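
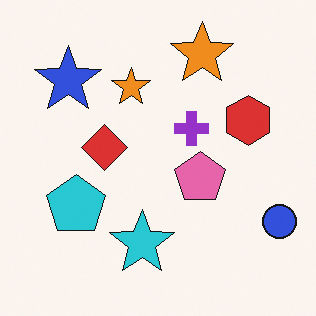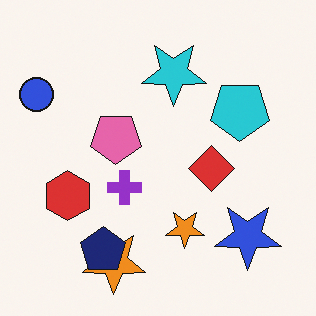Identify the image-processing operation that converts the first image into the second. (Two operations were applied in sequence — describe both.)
It was rotated 180°, then overlaid with an additional navy pentagon.

The blue circle sits in the bottom-right of the first image and the top-left of the second — consistent with a whole-image 180° rotation. A navy pentagon appears in the second image that is absent from the first.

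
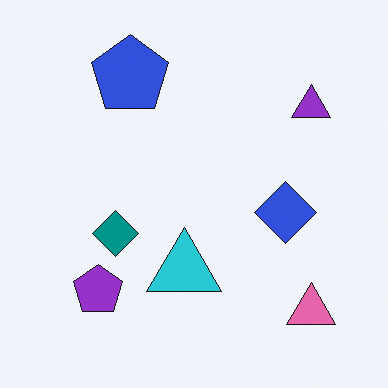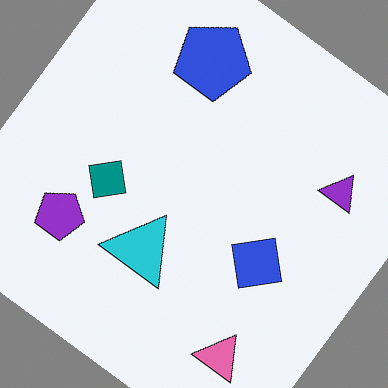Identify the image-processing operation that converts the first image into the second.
The transformation is: rotated clockwise by a large amount — several tens of degrees.

Every shape is tilted by the same angle and the image corners show triangular fill wedges — a whole-image rotation by a non-right angle.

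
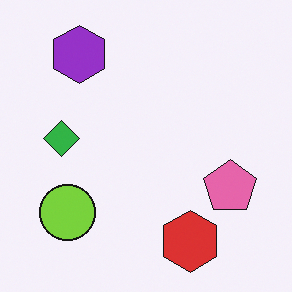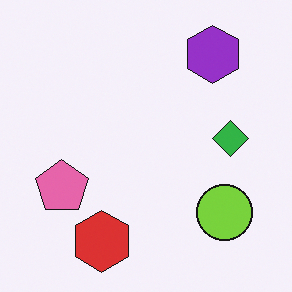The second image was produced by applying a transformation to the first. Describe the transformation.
The image was flipped horizontally (left ↔ right).

The green diamond is in the left of the first image and the right of the second — shapes on opposite sides of the vertical midline have swapped in a mirror flip.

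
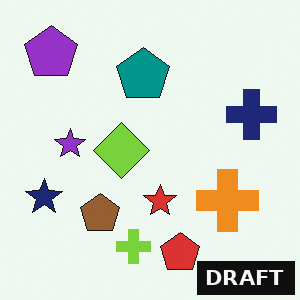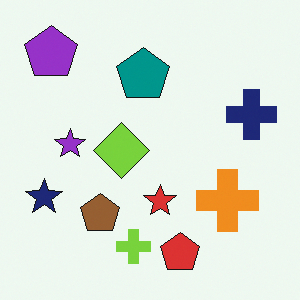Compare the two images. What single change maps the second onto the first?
Watermarked with the text "DRAFT" in the lower-right corner.

A dark label reading "DRAFT" appears in the lower-right corner.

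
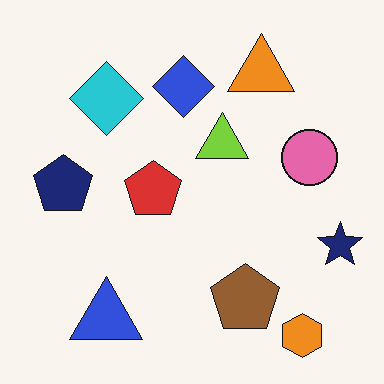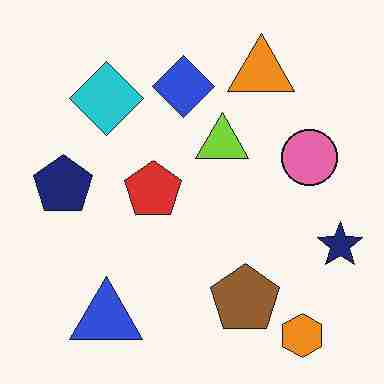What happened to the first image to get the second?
It was heavily JPEG-compressed with obvious blocking artifacts.

Blocky 8×8 compression artifacts appear around shape edges and the flat background shows ringing — characteristic JPEG degradation.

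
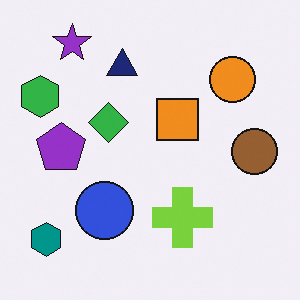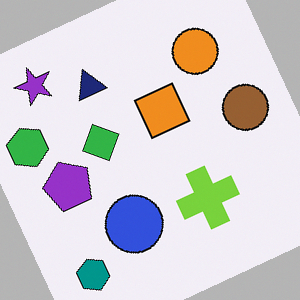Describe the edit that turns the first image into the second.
This is the original image rotated counter-clockwise by a moderate amount.

Every shape is tilted by the same angle and the image corners show triangular fill wedges — a whole-image rotation by a non-right angle.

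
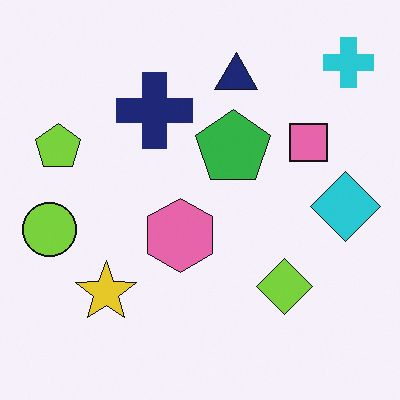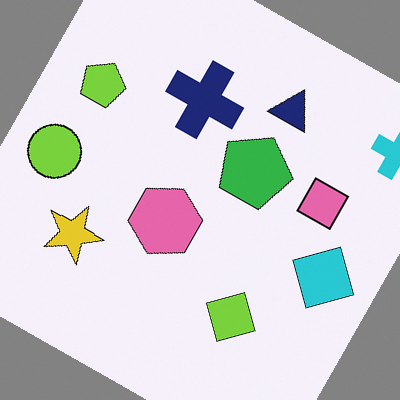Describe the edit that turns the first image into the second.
The second image is the first rotated clockwise by a moderate amount.

Every shape is tilted by the same angle and the image corners show triangular fill wedges — a whole-image rotation by a non-right angle.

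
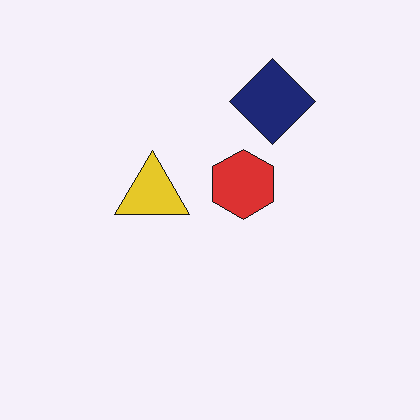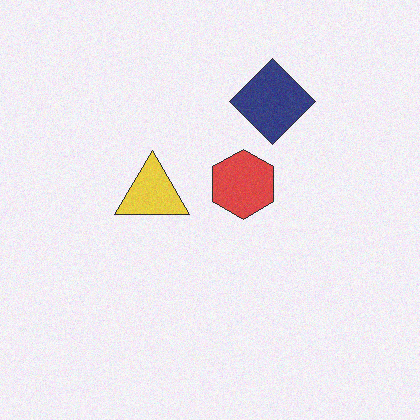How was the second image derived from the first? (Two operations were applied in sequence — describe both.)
Degraded with a light layer of grain, then given slightly reduced contrast.

Random speckle covers the whole image, including the flat background. Tones are pushed toward mid-grey across the whole image — a global contrast change.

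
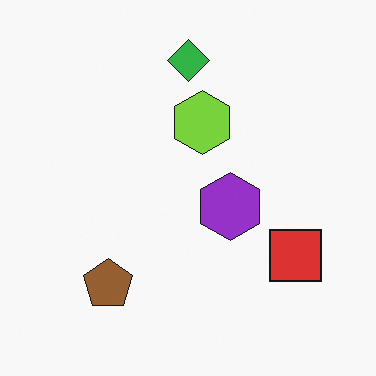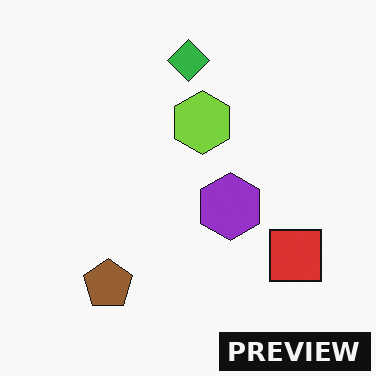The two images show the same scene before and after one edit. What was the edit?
The second image is the first watermarked with the text "PREVIEW" in the lower-right corner.

A dark label reading "PREVIEW" appears in the lower-right corner.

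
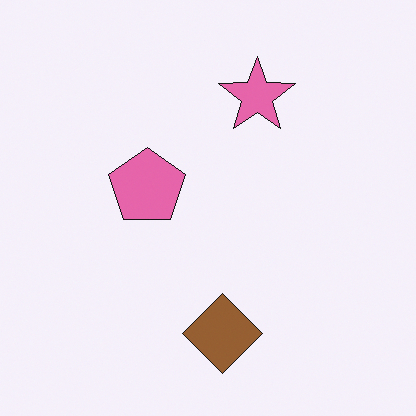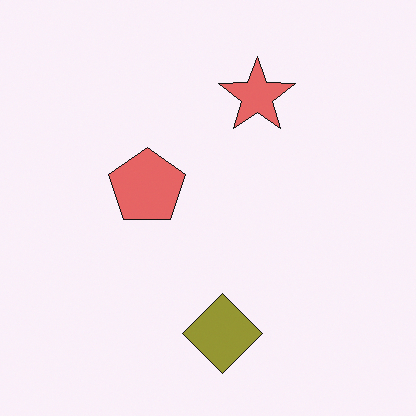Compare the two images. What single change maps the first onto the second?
This is the original image hue-shifted by a small amount.

Every shape's color has rotated by the same amount around the hue wheel — a uniform hue shift.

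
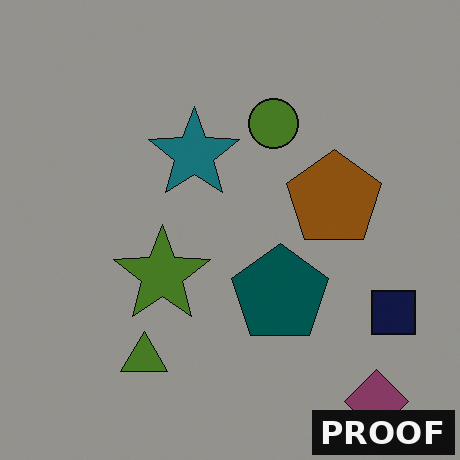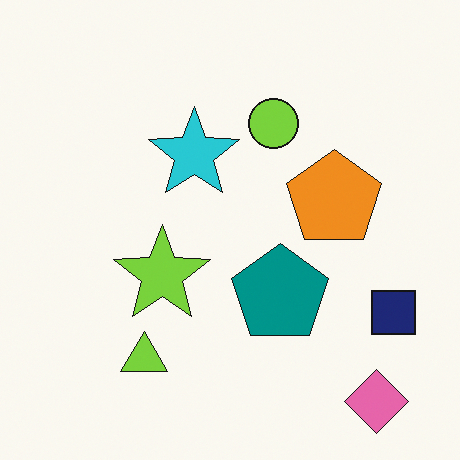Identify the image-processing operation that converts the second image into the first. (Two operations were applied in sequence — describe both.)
The first image is the second substantially darkened, then watermarked with the text "PROOF" in the lower-right corner.

Every pixel — background and shapes alike — is uniformly darkened. A dark label reading "PROOF" appears in the lower-right corner.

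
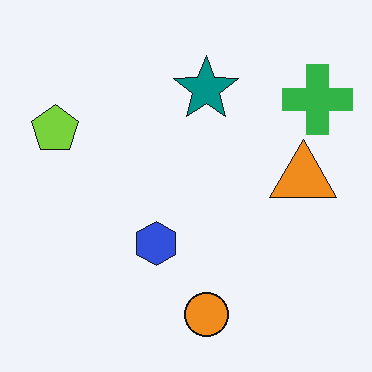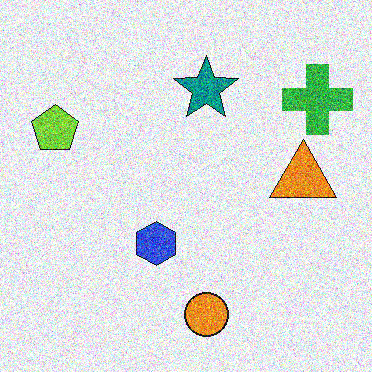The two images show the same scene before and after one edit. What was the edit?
The transformation is: degraded with a thick layer of grain.

Random speckle covers the whole image, including the flat background.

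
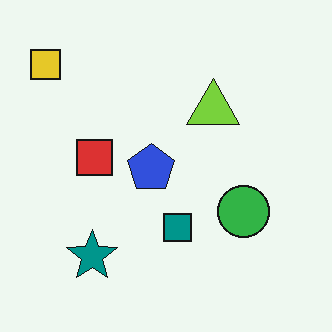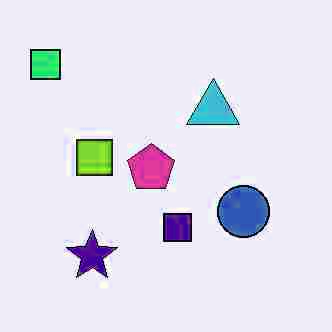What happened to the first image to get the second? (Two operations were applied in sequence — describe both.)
The transformation is: heavily JPEG-compressed with obvious blocking artifacts, then hue-shifted through roughly a third of the color wheel.

Blocky 8×8 compression artifacts appear around shape edges and the flat background shows ringing — characteristic JPEG degradation. Every shape's color has rotated by the same amount around the hue wheel — a uniform hue shift.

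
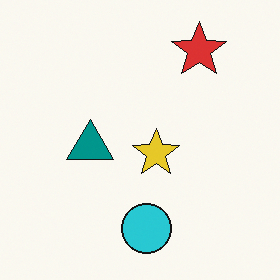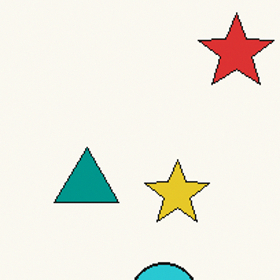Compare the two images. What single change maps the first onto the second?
This is the original image cropped slightly and scaled back up.

The visible shapes are larger and the field of view is narrower; shapes near the original edges may be partly or wholly outside the frame — a crop-and-rescale.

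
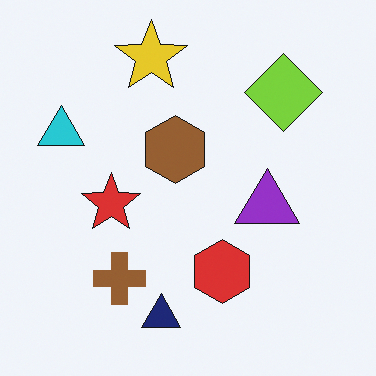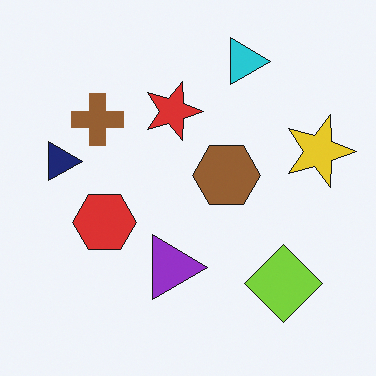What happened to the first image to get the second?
The image was rotated 90° clockwise.

The cyan triangle sits in the left of the first image and the top of the second — consistent with a whole-image 90° clockwise rotation.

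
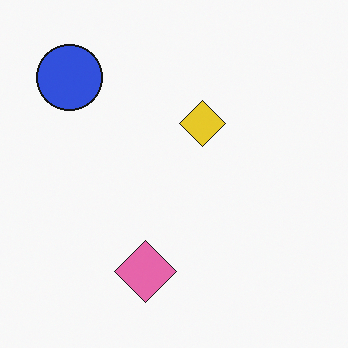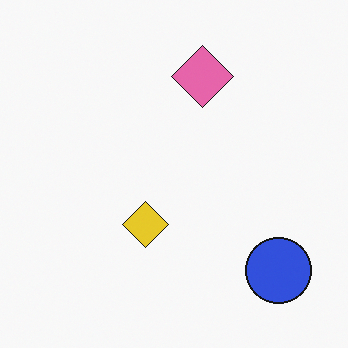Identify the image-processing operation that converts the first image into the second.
It was rotated 180°.

The blue circle sits in the top-left of the first image and the bottom-right of the second — consistent with a whole-image 180° rotation.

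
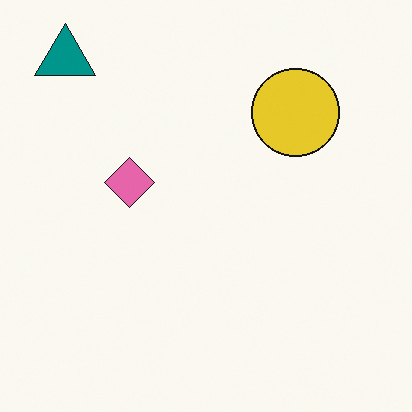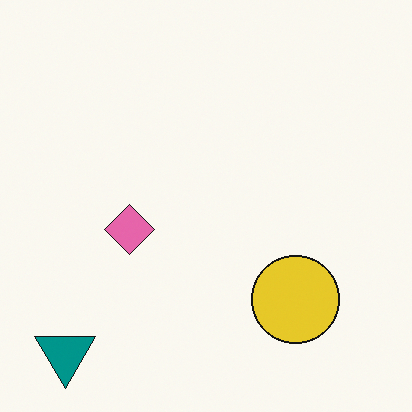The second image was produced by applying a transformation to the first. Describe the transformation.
It was flipped vertically (top ↔ bottom).

The teal triangle is in the top-left of the first image and the bottom-left of the second — shapes on opposite sides of the horizontal midline have swapped in a mirror flip.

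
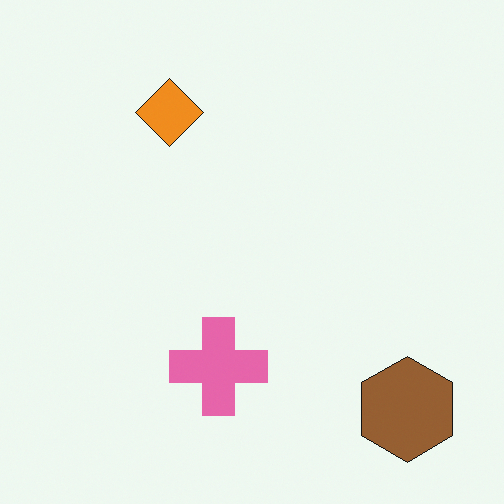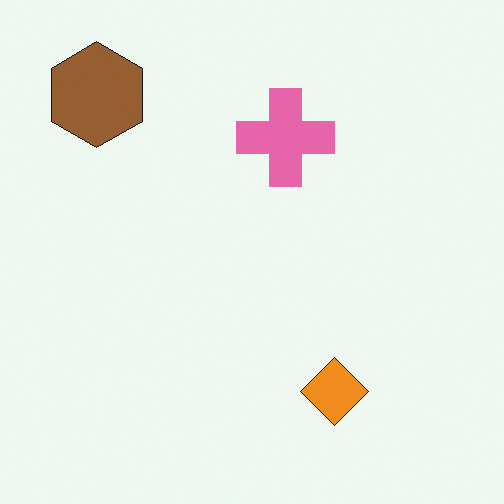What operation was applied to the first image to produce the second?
The transformation is: rotated 180°.

The brown hexagon sits in the bottom-right of the first image and the top-left of the second — consistent with a whole-image 180° rotation.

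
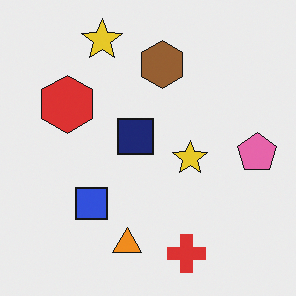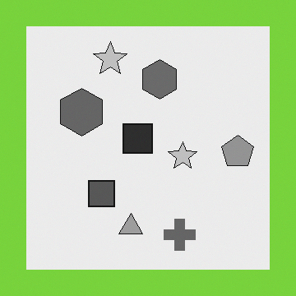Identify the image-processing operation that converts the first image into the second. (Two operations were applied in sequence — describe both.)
The transformation is: converted to grayscale, then framed with a lime border.

All color is removed — every shape is now a shade of grey. A solid lime frame runs around the edge of the second image, with the content slightly shrunk inside it.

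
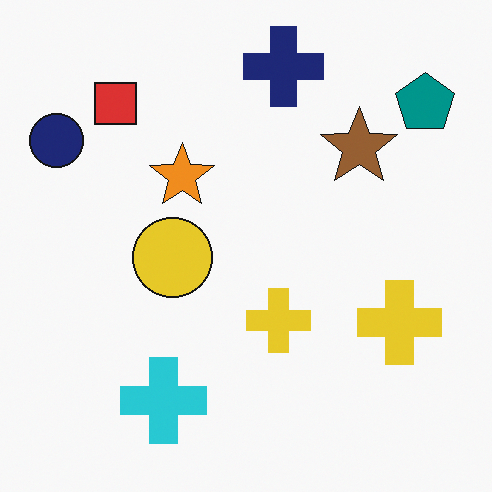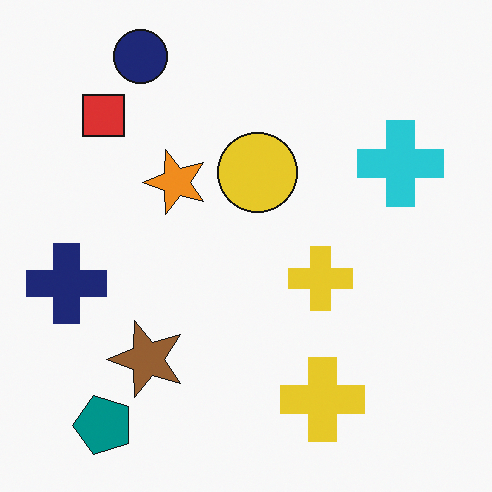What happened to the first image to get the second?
It was transposed (reflected across the top-left ↔ bottom-right diagonal).

Shapes have swapped their row and column positions — what was in the top-right is now in the bottom-left — a diagonal reflection.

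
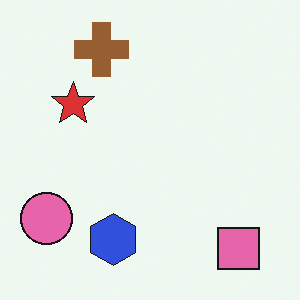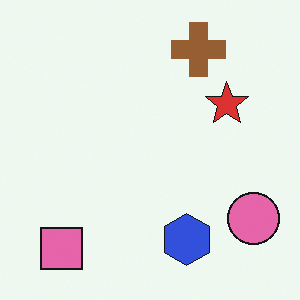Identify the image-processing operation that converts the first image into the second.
This is the original image flipped horizontally (left ↔ right).

The pink circle is in the bottom-left of the first image and the bottom-right of the second — shapes on opposite sides of the vertical midline have swapped in a mirror flip.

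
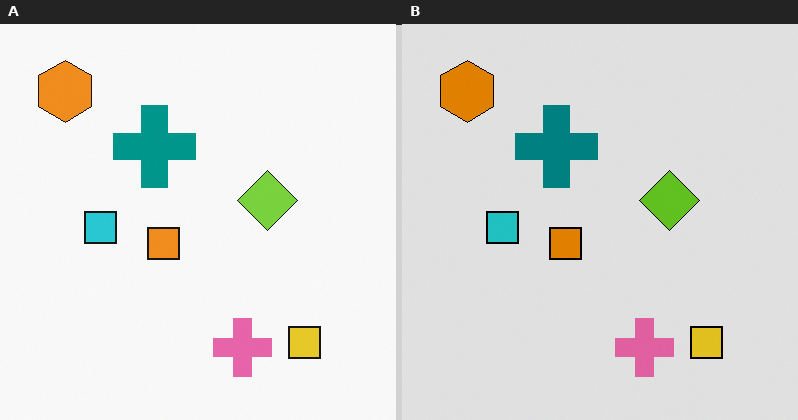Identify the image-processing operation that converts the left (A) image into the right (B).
It was moderately posterized.

Each flat color has snapped to a coarser quantized level — most visibly, the near-white background has dropped to a flat grey.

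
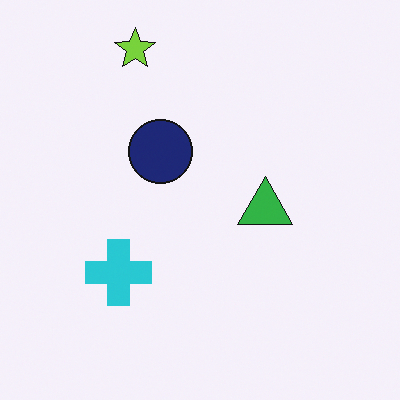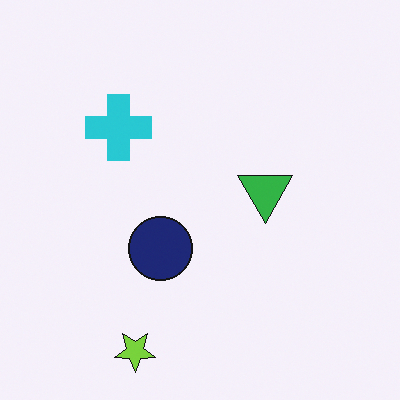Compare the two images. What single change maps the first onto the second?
Flipped vertically (top ↔ bottom).

The lime star is in the top of the first image and the bottom of the second — shapes on opposite sides of the horizontal midline have swapped in a mirror flip.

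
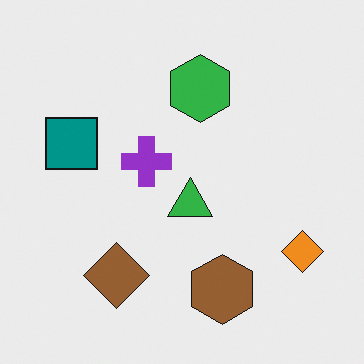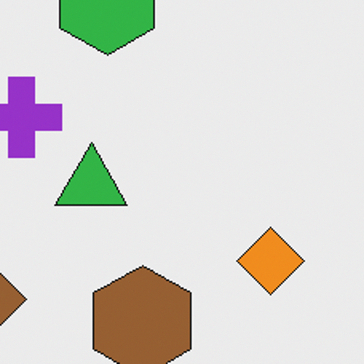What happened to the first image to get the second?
The second image is the first cropped to a modestly smaller region and rescaled.

The visible shapes are larger and the field of view is narrower; shapes near the original edges may be partly or wholly outside the frame — a crop-and-rescale.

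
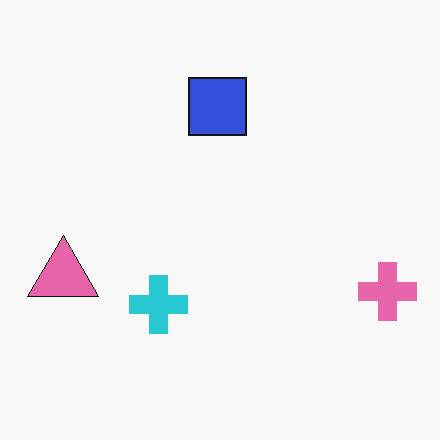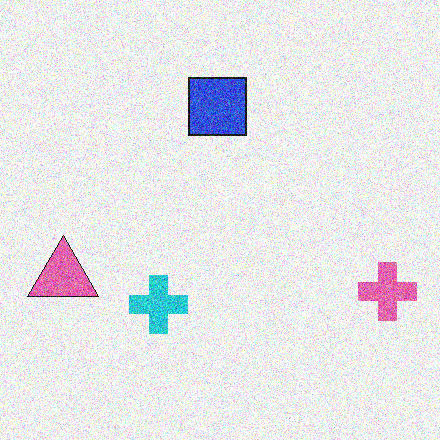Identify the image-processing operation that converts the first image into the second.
Degraded with heavy additive noise.

Random speckle covers the whole image, including the flat background.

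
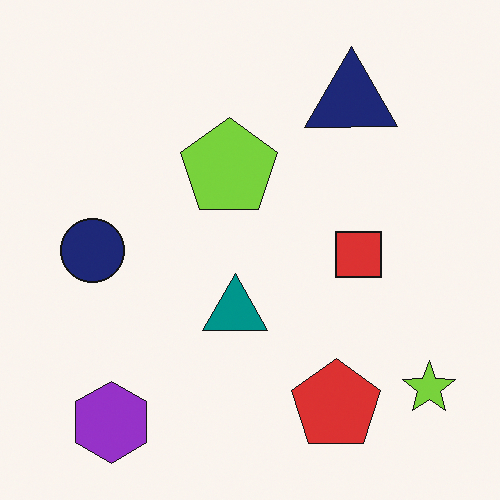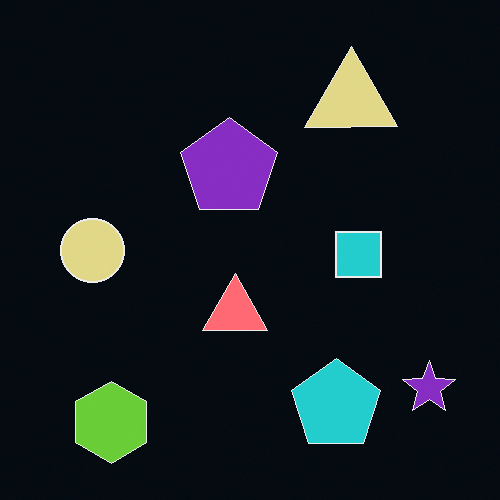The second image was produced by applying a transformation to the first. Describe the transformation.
Color-inverted (negative).

The light background has become dark and every shape's color is its complement — a photographic negative.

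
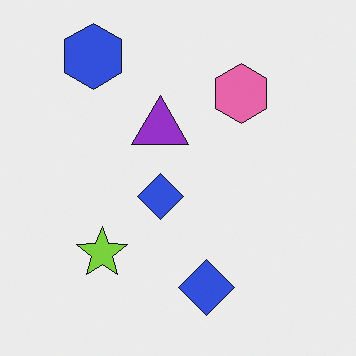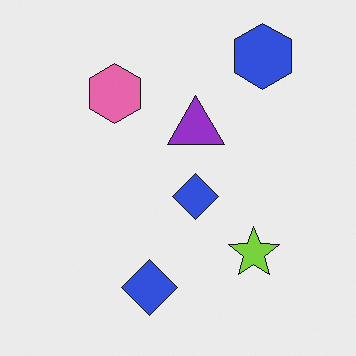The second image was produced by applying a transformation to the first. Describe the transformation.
This is the original image flipped horizontally (left ↔ right).

The blue hexagon is in the top-left of the first image and the top-right of the second — shapes on opposite sides of the vertical midline have swapped in a mirror flip.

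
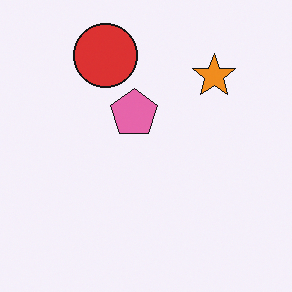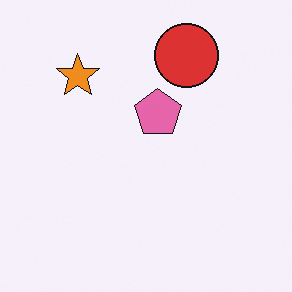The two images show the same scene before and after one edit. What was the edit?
The second image is the first flipped horizontally (left ↔ right).

The orange star is in the top-right of the first image and the top-left of the second — shapes on opposite sides of the vertical midline have swapped in a mirror flip.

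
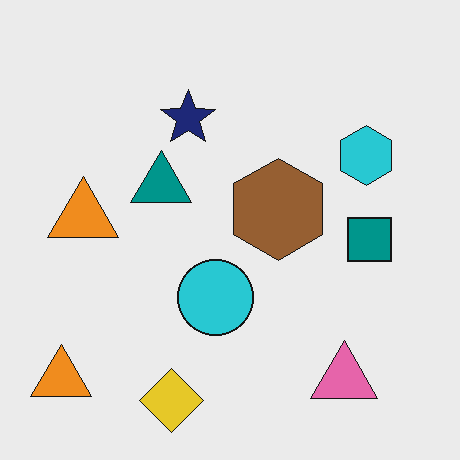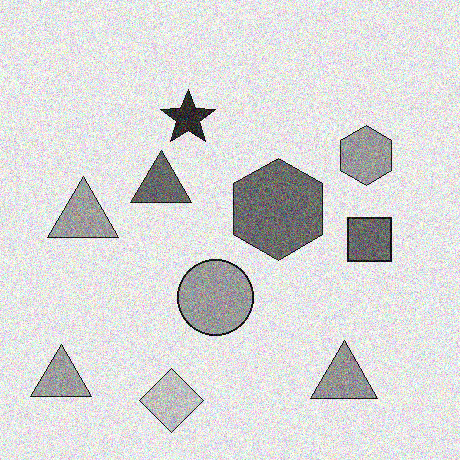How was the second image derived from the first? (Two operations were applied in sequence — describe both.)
The second image is the first converted to grayscale, then degraded with a thick layer of grain.

All color is removed — every shape is now a shade of grey. Random speckle covers the whole image, including the flat background.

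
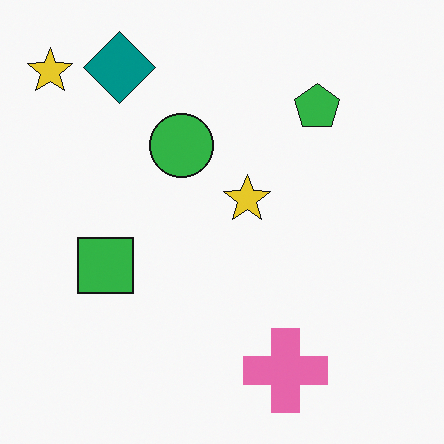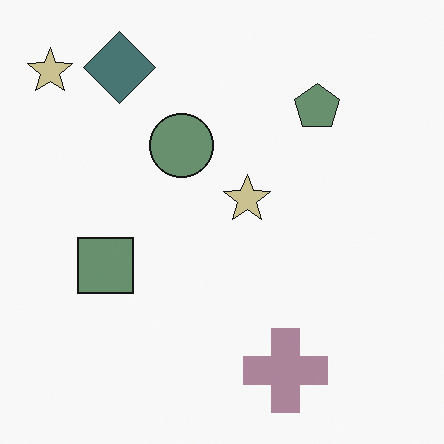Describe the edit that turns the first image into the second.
It was made much more muted (saturation change).

All colors are more muted and greyish — a global saturation change.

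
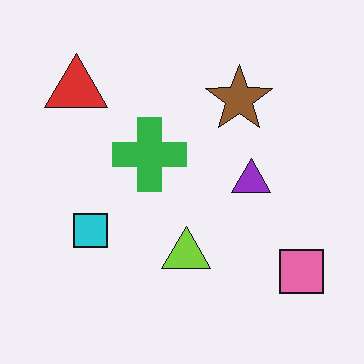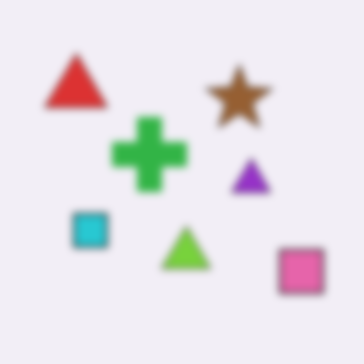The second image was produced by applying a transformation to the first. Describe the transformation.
It was moderately blurred.

Shape edges and outlines are uniformly softened across the whole image.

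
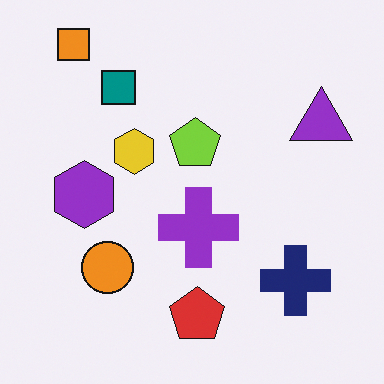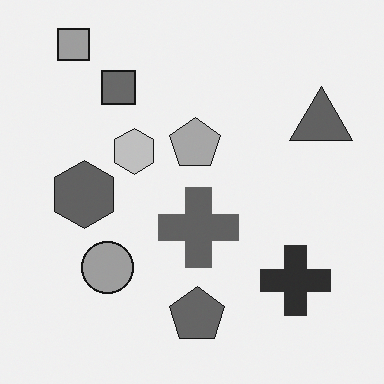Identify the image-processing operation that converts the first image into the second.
The image was converted to grayscale.

All color is removed — every shape is now a shade of grey.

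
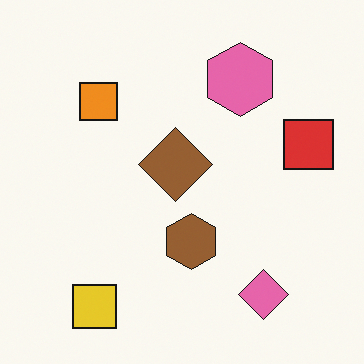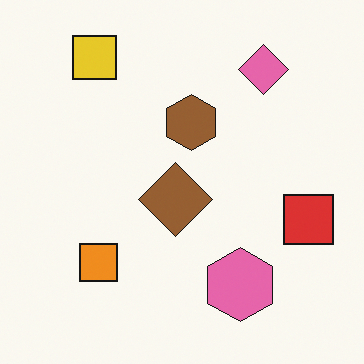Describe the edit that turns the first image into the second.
The image was flipped vertically (top ↔ bottom).

The yellow square is in the bottom-left of the first image and the top-left of the second — shapes on opposite sides of the horizontal midline have swapped in a mirror flip.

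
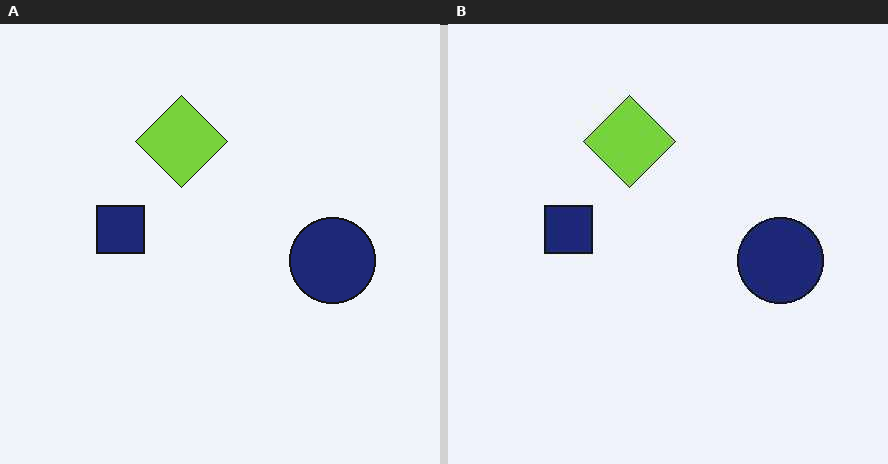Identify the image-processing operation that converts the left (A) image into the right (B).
This is the original image given moderate JPEG compression.

Blocky 8×8 compression artifacts appear around shape edges and the flat background shows ringing — characteristic JPEG degradation.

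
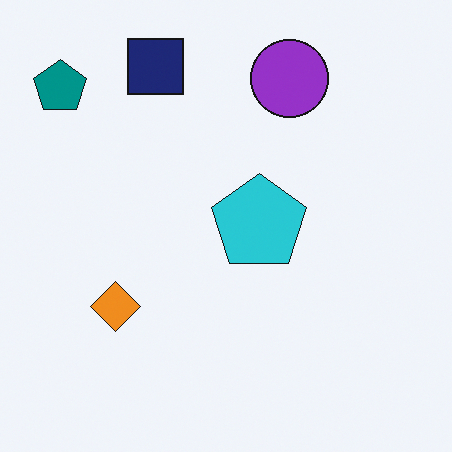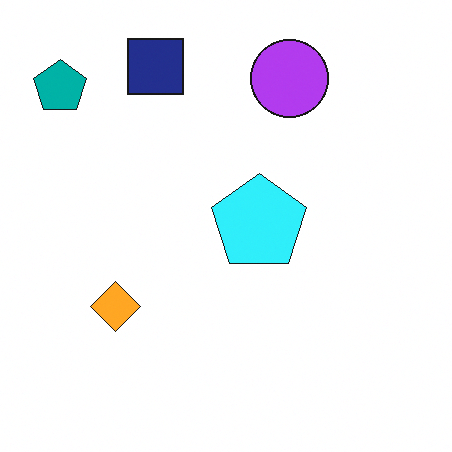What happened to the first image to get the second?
The image was slightly brightened.

Every pixel — background and shapes alike — is uniformly brightened.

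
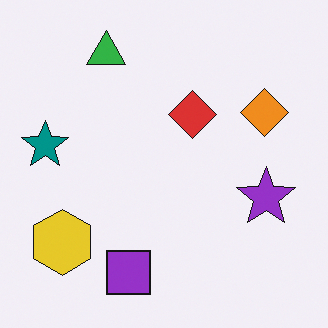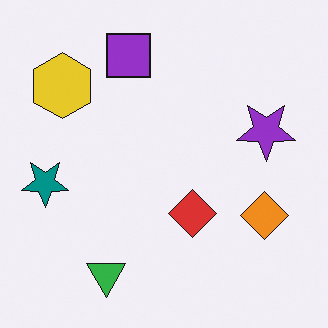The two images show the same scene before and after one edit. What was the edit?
Flipped vertically (top ↔ bottom).

The green triangle is in the top-left of the first image and the bottom-left of the second — shapes on opposite sides of the horizontal midline have swapped in a mirror flip.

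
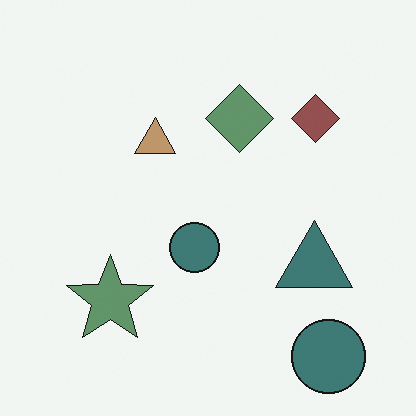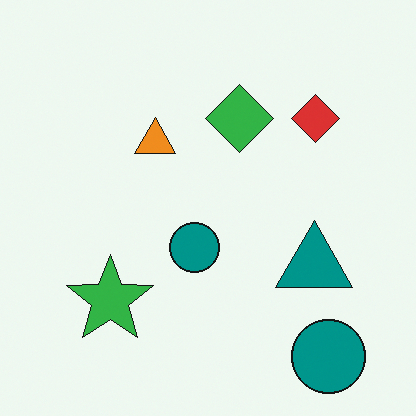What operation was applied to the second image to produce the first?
It was made much more muted (saturation change).

All colors are more muted and greyish — a global saturation change.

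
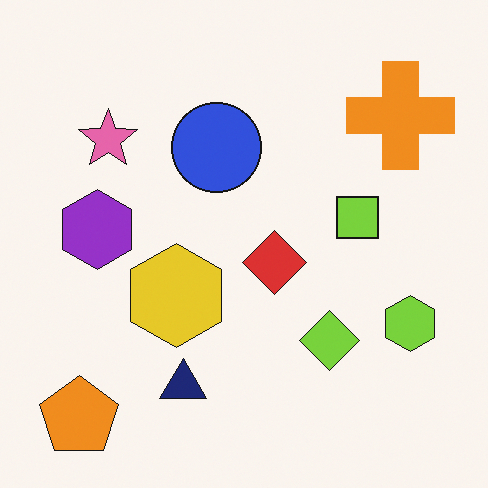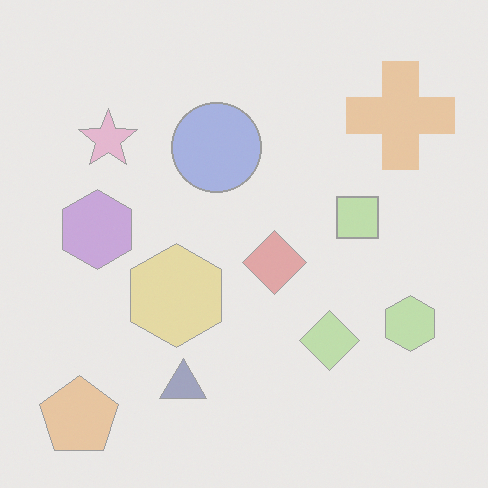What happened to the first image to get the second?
The second image is the first washed out (contrast reduced).

Tones are pushed toward mid-grey across the whole image — a global contrast change.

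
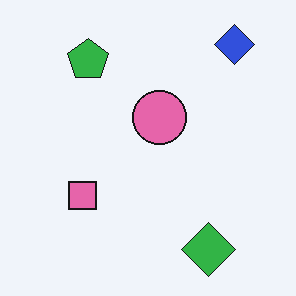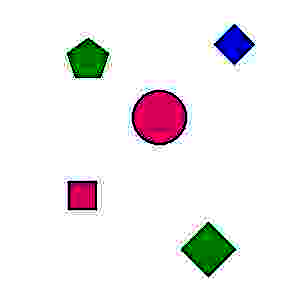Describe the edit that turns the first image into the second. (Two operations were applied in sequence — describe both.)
The image was degraded with heavy JPEG compression, then boosted in contrast.

Blocky 8×8 compression artifacts appear around shape edges and the flat background shows ringing — characteristic JPEG degradation. Tones are pushed away from mid-grey across the whole image — a global contrast change.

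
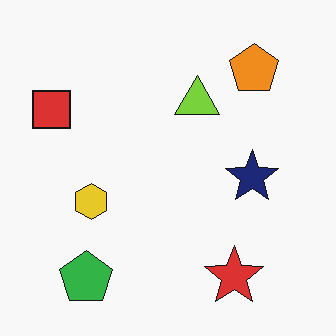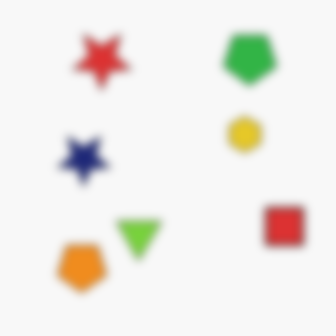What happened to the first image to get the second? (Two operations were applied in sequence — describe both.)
Moderately blurred, then rotated 180°.

Shape edges and outlines are uniformly softened across the whole image. The green pentagon sits in the bottom-left of the first image and the top-right of the second — consistent with a whole-image 180° rotation.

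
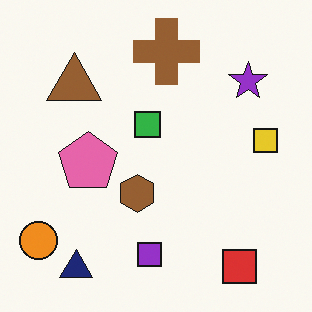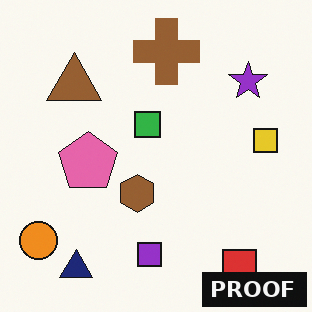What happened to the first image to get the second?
This is the original image watermarked with the text "PROOF" in the lower-right corner.

A dark label reading "PROOF" appears in the lower-right corner.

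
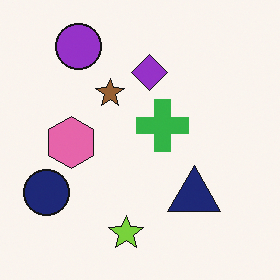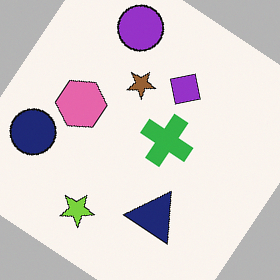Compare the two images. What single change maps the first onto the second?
It was rotated clockwise by a large amount — several tens of degrees.

Every shape is tilted by the same angle and the image corners show triangular fill wedges — a whole-image rotation by a non-right angle.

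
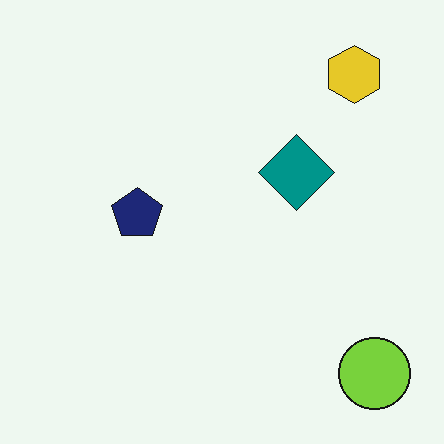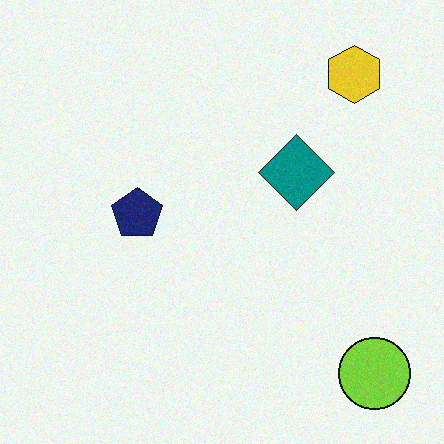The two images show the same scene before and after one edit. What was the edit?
The transformation is: degraded with light additive noise.

Random speckle covers the whole image, including the flat background.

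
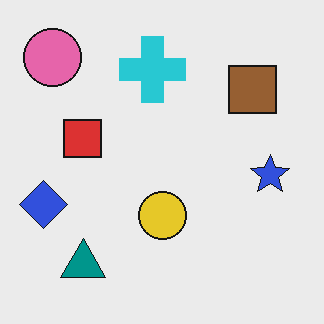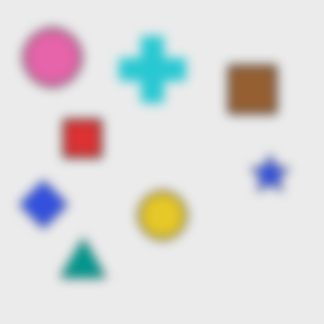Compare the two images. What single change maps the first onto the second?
Heavily blurred.

Shape edges and outlines are uniformly softened across the whole image.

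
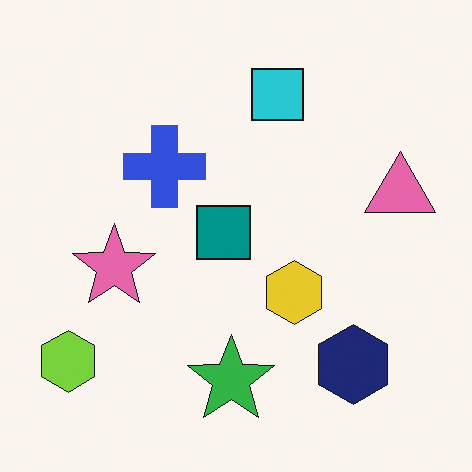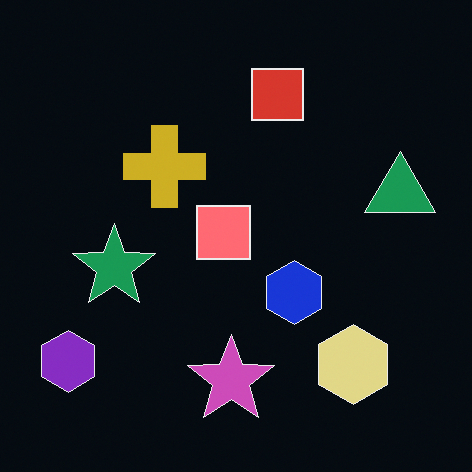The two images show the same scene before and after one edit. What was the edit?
Color-inverted (negative).

The light background has become dark and every shape's color is its complement — a photographic negative.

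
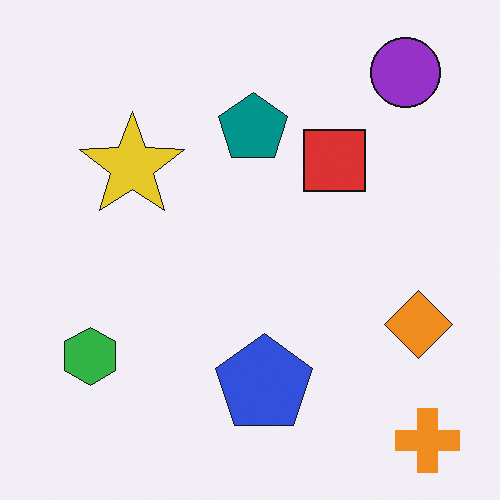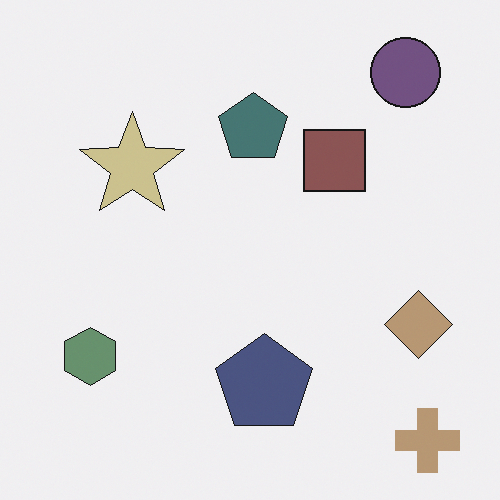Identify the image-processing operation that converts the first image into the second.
Heavily desaturated.

All colors are more muted and greyish — a global saturation change.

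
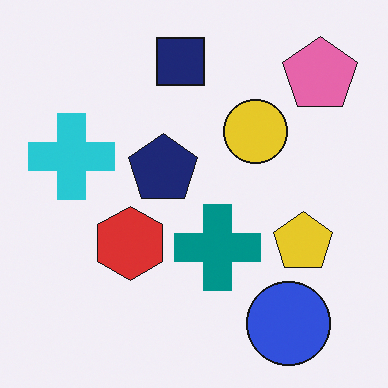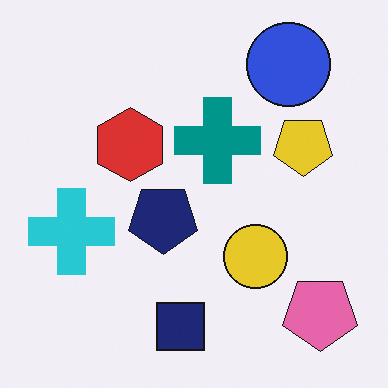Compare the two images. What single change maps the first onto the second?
It was flipped vertically (top ↔ bottom).

The navy square is in the top of the first image and the bottom of the second — shapes on opposite sides of the horizontal midline have swapped in a mirror flip.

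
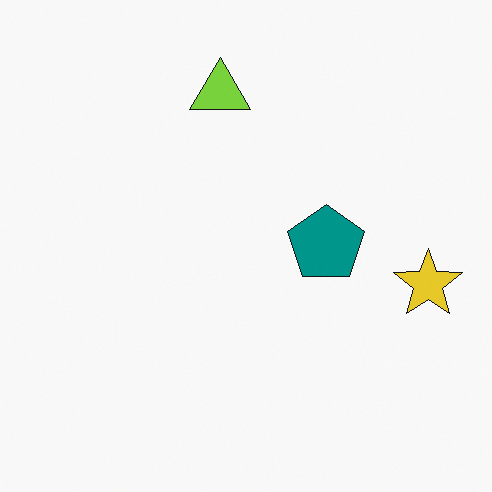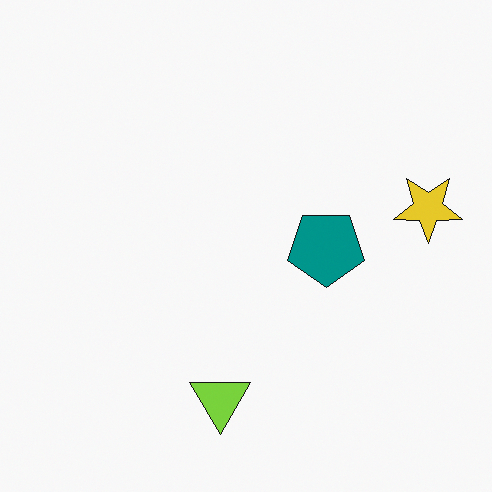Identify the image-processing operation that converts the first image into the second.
It was flipped vertically (top ↔ bottom).

The lime triangle is in the top of the first image and the bottom of the second — shapes on opposite sides of the horizontal midline have swapped in a mirror flip.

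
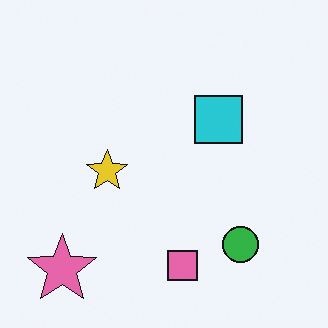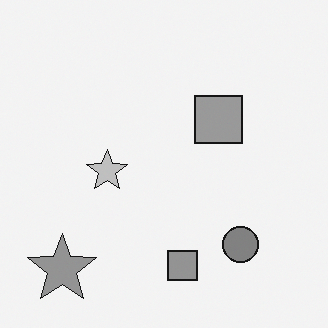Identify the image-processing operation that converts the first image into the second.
The image was converted to grayscale.

All color is removed — every shape is now a shade of grey.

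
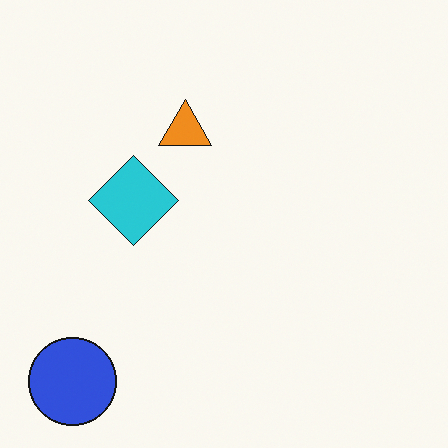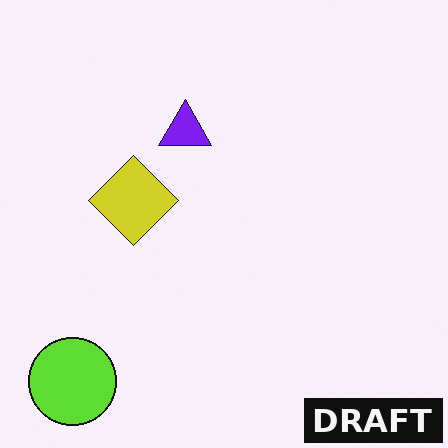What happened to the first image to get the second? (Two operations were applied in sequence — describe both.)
The image was hue-shifted by a large amount, then watermarked with the text "DRAFT" in the lower-right corner.

Every shape's color has rotated by the same amount around the hue wheel — a uniform hue shift. A dark label reading "DRAFT" appears in the lower-right corner.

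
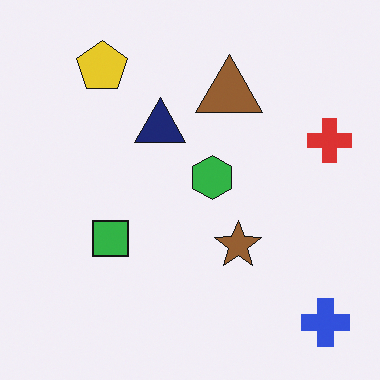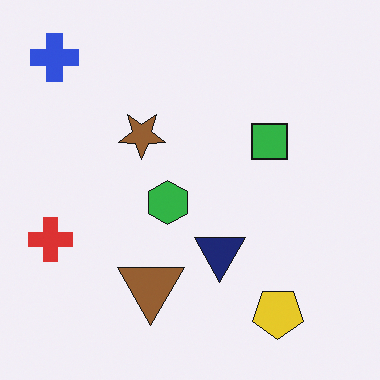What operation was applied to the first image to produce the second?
Rotated 180°.

The blue cross sits in the bottom-right of the first image and the top-left of the second — consistent with a whole-image 180° rotation.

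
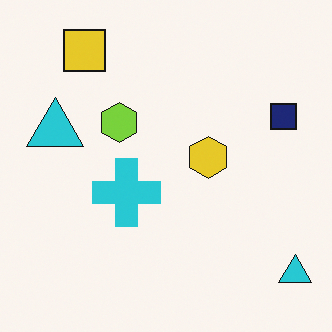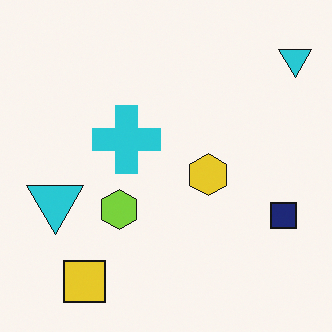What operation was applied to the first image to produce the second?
It was flipped vertically (top ↔ bottom).

The yellow square is in the top-left of the first image and the bottom-left of the second — shapes on opposite sides of the horizontal midline have swapped in a mirror flip.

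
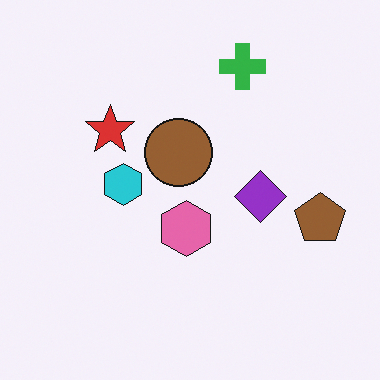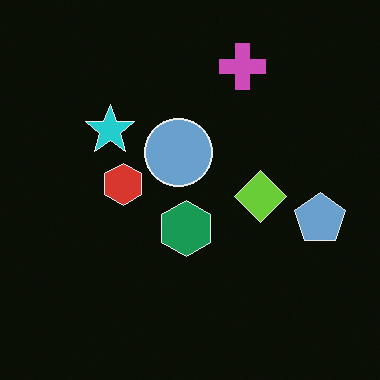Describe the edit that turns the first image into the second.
The image was color-inverted (negative).

The light background has become dark and every shape's color is its complement — a photographic negative.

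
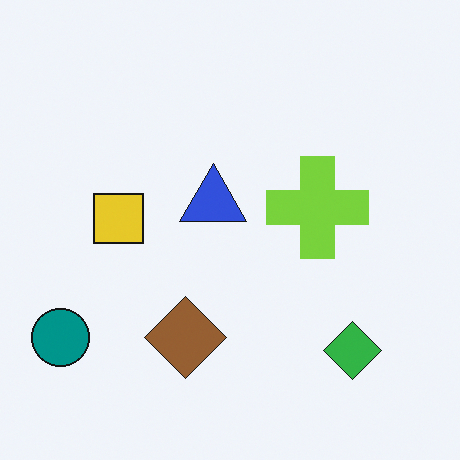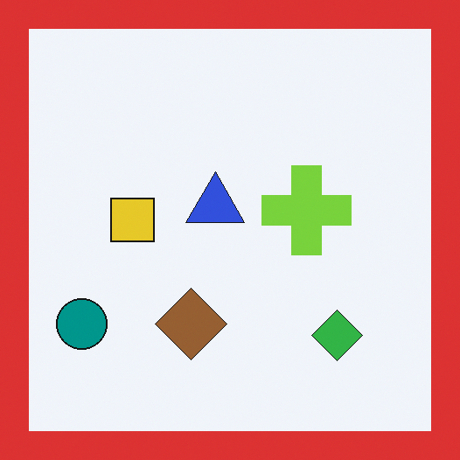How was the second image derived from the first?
This is the original image framed with a red border.

A solid red frame runs around the edge of the second image, with the content slightly shrunk inside it.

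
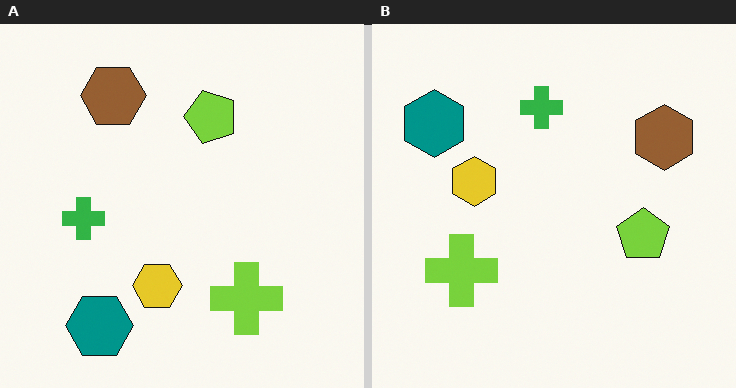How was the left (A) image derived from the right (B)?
The image was rotated 90° counter-clockwise.

The teal hexagon sits in the top-left of the right (B) image and the bottom-left of the left (A) — consistent with a whole-image 90° counter-clockwise rotation.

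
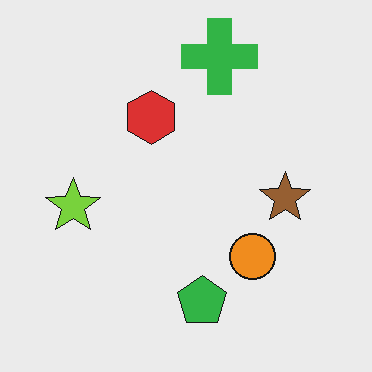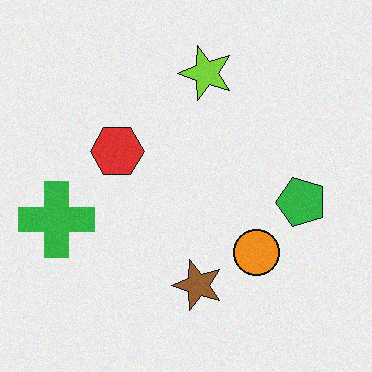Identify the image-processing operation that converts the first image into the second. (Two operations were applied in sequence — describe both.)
The transformation is: transposed (reflected across the top-left ↔ bottom-right diagonal), then degraded with subtle gaussian noise.

Shapes have swapped their row and column positions — what was in the top-right is now in the bottom-left — a diagonal reflection. Random speckle covers the whole image, including the flat background.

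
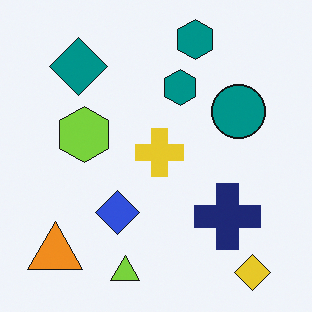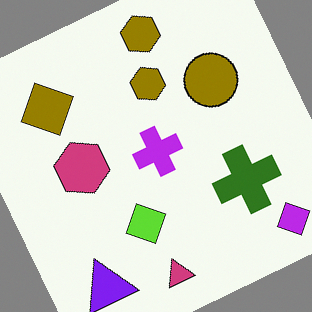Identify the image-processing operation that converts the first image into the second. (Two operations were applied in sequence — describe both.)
It was hue-shifted by a large amount, then rotated counter-clockwise by a clearly visible amount.

Every shape's color has rotated by the same amount around the hue wheel — a uniform hue shift. Every shape is tilted by the same angle and the image corners show triangular fill wedges — a whole-image rotation by a non-right angle.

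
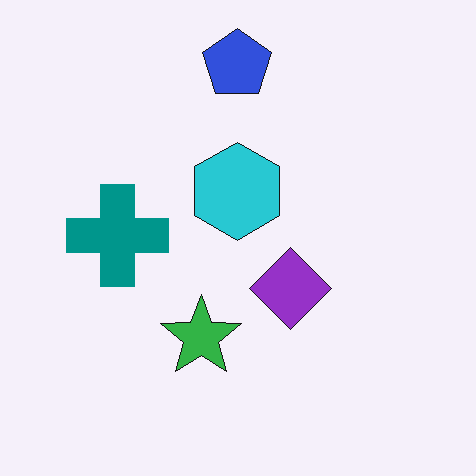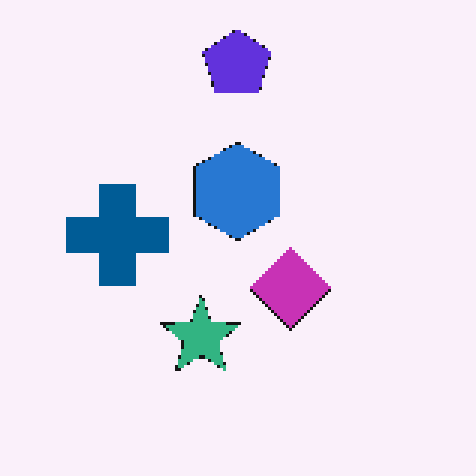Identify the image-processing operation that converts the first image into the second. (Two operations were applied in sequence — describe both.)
The image was hue-shifted slightly, then lightly pixelated (a mild mosaic effect).

Every shape's color has rotated by the same amount around the hue wheel — a uniform hue shift. Shapes are reduced to large square blocks; fine edges and outlines are lost — a downscale-then-upscale (mosaic) effect.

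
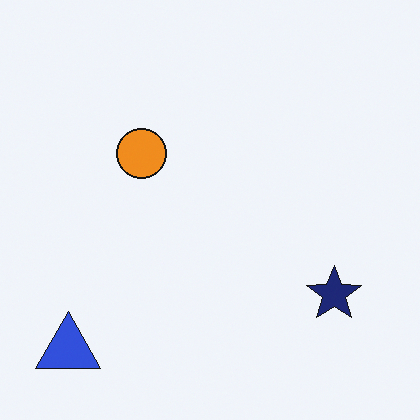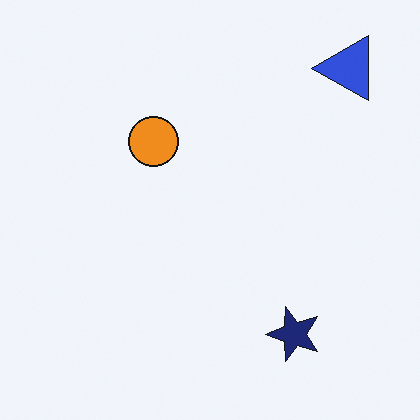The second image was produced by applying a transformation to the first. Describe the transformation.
The image was transposed (reflected across the top-left ↔ bottom-right diagonal).

Shapes have swapped their row and column positions — what was in the top-right is now in the bottom-left — a diagonal reflection.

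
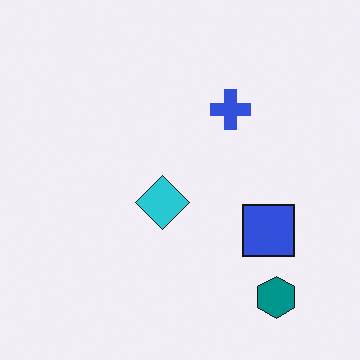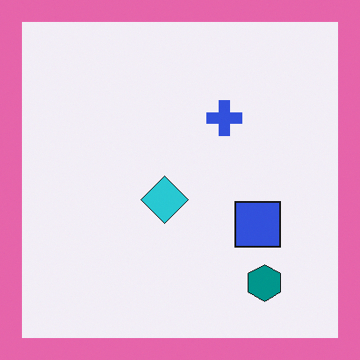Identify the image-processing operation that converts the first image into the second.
Framed with a pink border.

A solid pink frame runs around the edge of the second image, with the content slightly shrunk inside it.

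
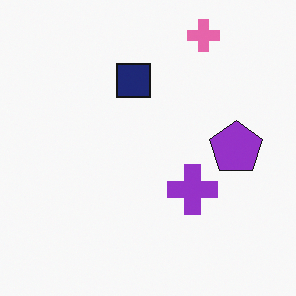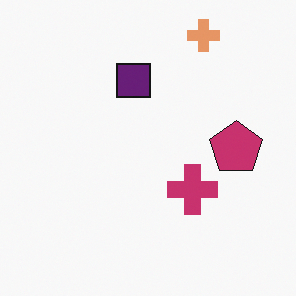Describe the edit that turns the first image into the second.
It was hue-shifted slightly.

Every shape's color has rotated by the same amount around the hue wheel — a uniform hue shift.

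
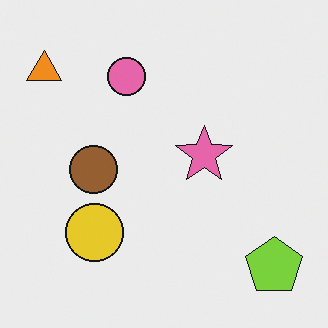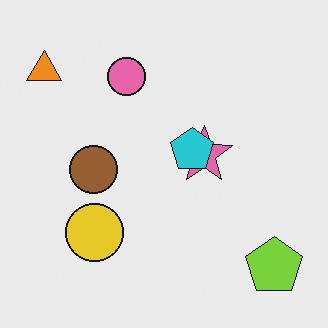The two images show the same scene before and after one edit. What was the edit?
The image was overlaid with an additional cyan pentagon.

A cyan pentagon appears in the second image that is absent from the first.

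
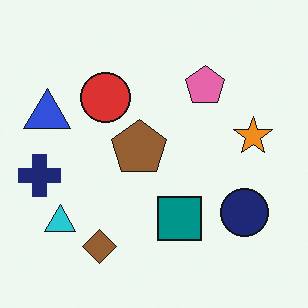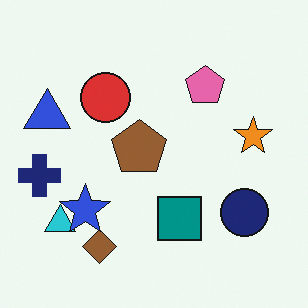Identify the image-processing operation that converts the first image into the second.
This is the original image overlaid with an additional blue star.

A blue star appears in the second image that is absent from the first.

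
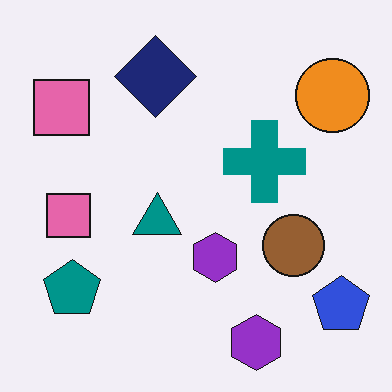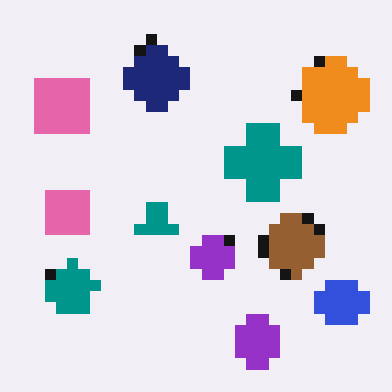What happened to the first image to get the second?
The image was heavily pixelated into large blocks.

Shapes are reduced to large square blocks; fine edges and outlines are lost — a downscale-then-upscale (mosaic) effect.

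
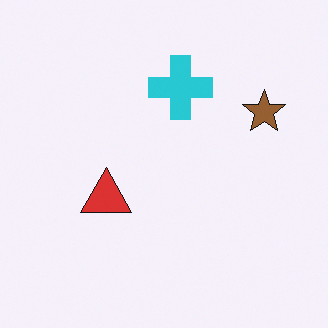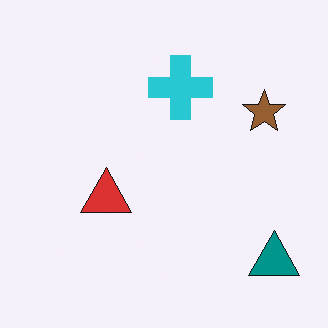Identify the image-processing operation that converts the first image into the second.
The image was overlaid with an additional teal triangle.

A teal triangle appears in the second image that is absent from the first.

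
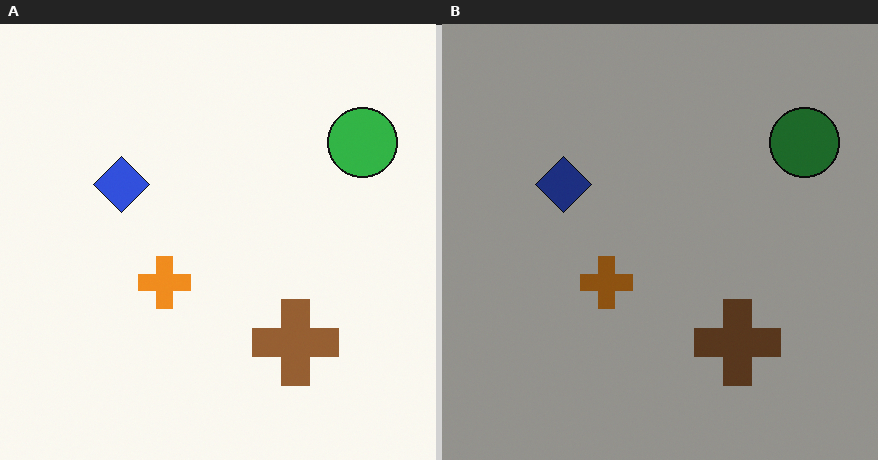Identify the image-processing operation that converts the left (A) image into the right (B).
This is the original image substantially darkened.

Every pixel — background and shapes alike — is uniformly darkened.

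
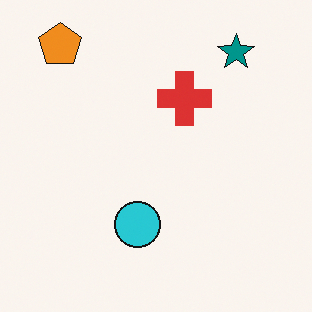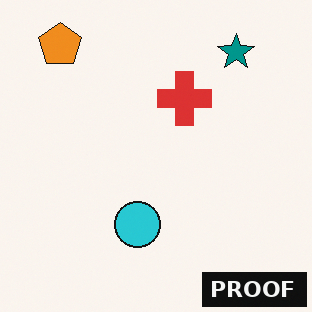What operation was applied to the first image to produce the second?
The image was watermarked with the text "PROOF" in the lower-right corner.

A dark label reading "PROOF" appears in the lower-right corner.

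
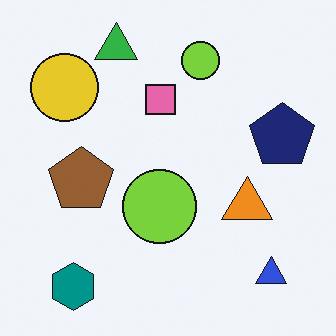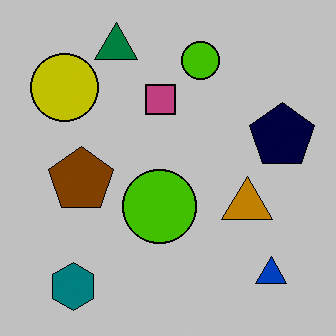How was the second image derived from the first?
The image was aggressively posterized.

Each flat color has snapped to a coarser quantized level — most visibly, the near-white background has dropped to a flat grey.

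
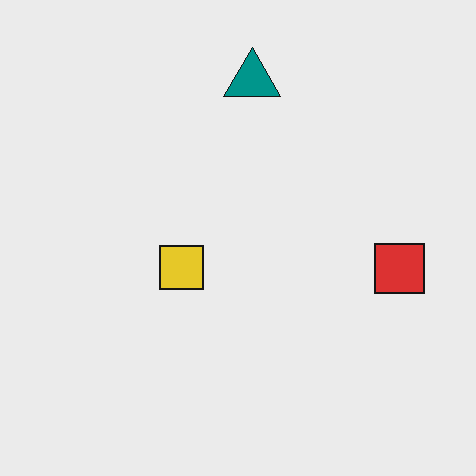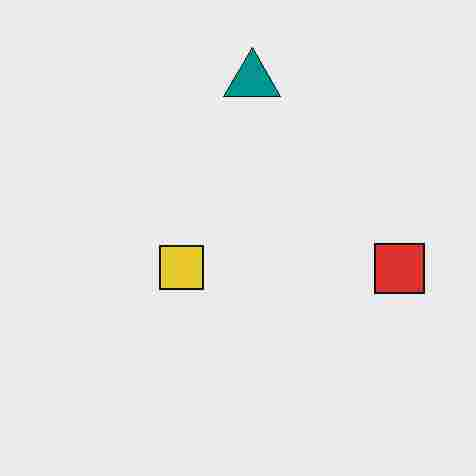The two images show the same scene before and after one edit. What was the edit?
This is the original image degraded with heavy JPEG compression.

Blocky 8×8 compression artifacts appear around shape edges and the flat background shows ringing — characteristic JPEG degradation.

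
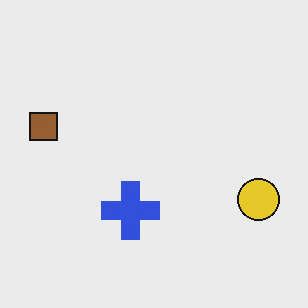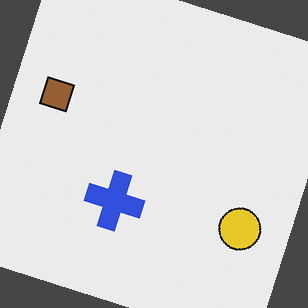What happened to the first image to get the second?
Rotated clockwise by a moderate amount.

Every shape is tilted by the same angle and the image corners show triangular fill wedges — a whole-image rotation by a non-right angle.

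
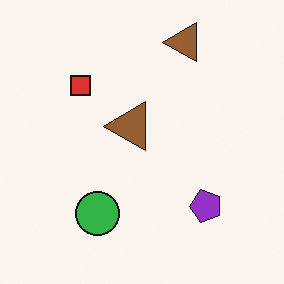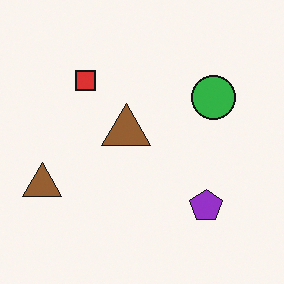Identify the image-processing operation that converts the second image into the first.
This is the original image transposed (reflected across the top-left ↔ bottom-right diagonal).

Shapes have swapped their row and column positions — what was in the top-right is now in the bottom-left — a diagonal reflection.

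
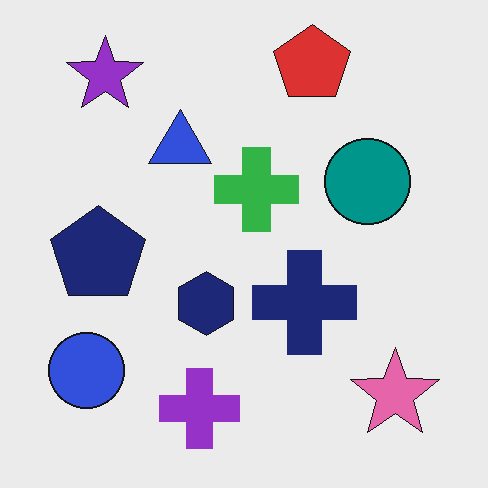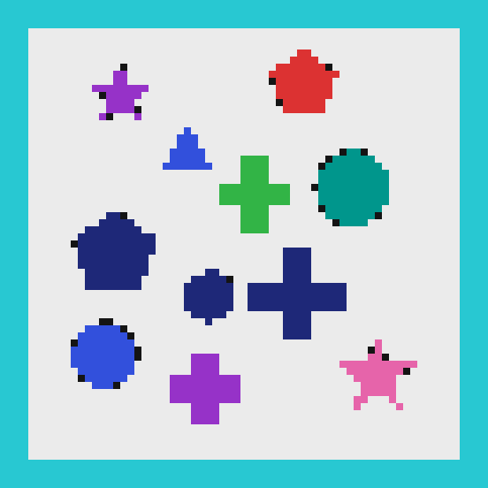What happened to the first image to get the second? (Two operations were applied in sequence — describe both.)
The second image is the first pixelated into visible square blocks, then framed with a cyan border.

Shapes are reduced to large square blocks; fine edges and outlines are lost — a downscale-then-upscale (mosaic) effect. A solid cyan frame runs around the edge of the second image, with the content slightly shrunk inside it.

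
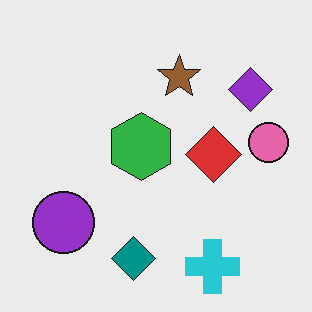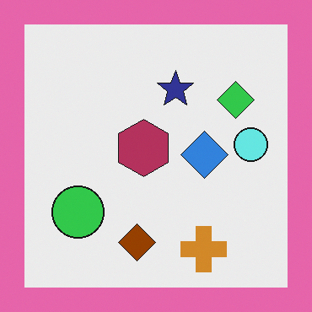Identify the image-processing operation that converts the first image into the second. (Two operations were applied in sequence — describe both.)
This is the original image hue-shifted by a large amount, then framed with a pink border.

Every shape's color has rotated by the same amount around the hue wheel — a uniform hue shift. A solid pink frame runs around the edge of the second image, with the content slightly shrunk inside it.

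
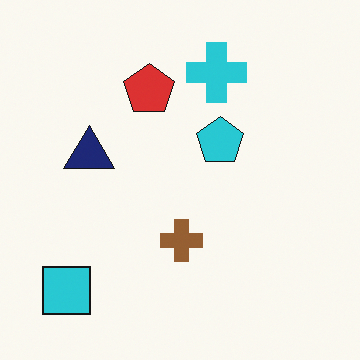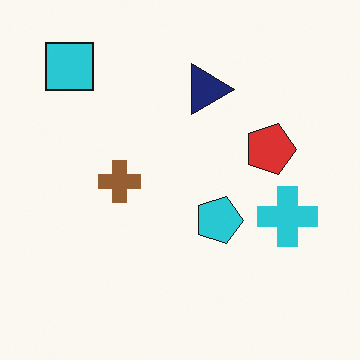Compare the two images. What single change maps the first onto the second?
It was rotated 90° clockwise.

The cyan square sits in the bottom-left of the first image and the top-left of the second — consistent with a whole-image 90° clockwise rotation.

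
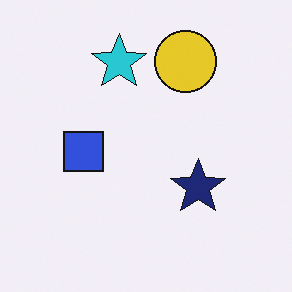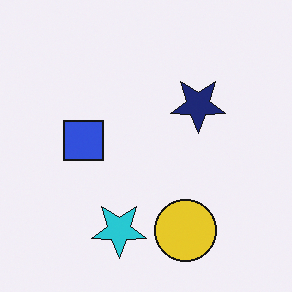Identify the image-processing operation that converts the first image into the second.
It was flipped vertically (top ↔ bottom).

The yellow circle is in the top of the first image and the bottom of the second — shapes on opposite sides of the horizontal midline have swapped in a mirror flip.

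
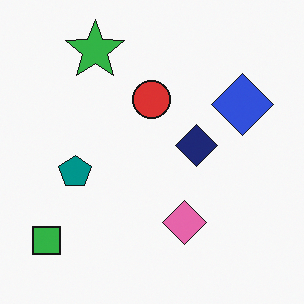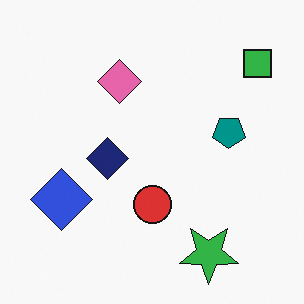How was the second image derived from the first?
The second image is the first rotated 180°.

The green square sits in the bottom-left of the first image and the top-right of the second — consistent with a whole-image 180° rotation.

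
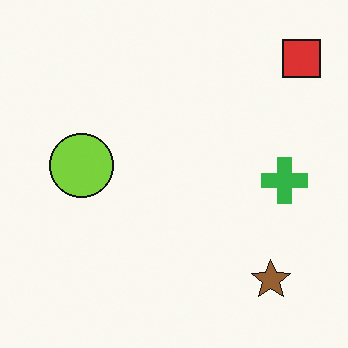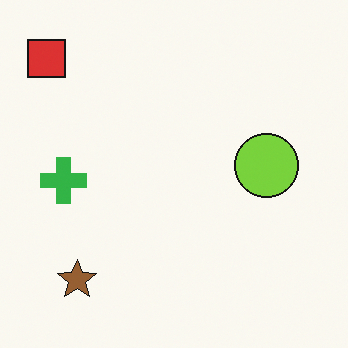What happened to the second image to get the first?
This is the original image flipped horizontally (left ↔ right).

The red square is in the top-left of the second image and the top-right of the first — shapes on opposite sides of the vertical midline have swapped in a mirror flip.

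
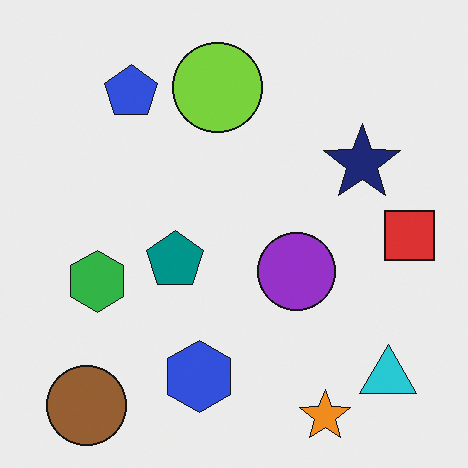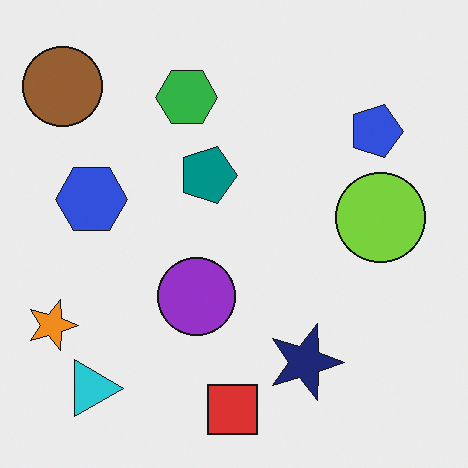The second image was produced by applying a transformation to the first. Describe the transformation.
It was rotated 90° clockwise.

The brown circle sits in the bottom-left of the first image and the top-left of the second — consistent with a whole-image 90° clockwise rotation.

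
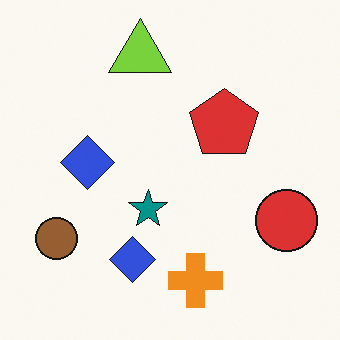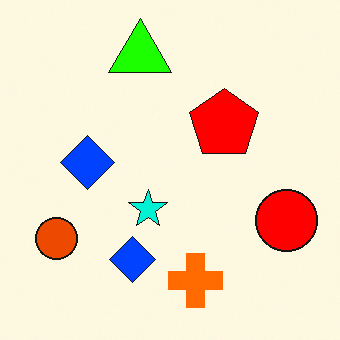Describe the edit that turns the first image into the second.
The transformation is: made much more vivid (saturation change).

All colors are more vivid — a global saturation change.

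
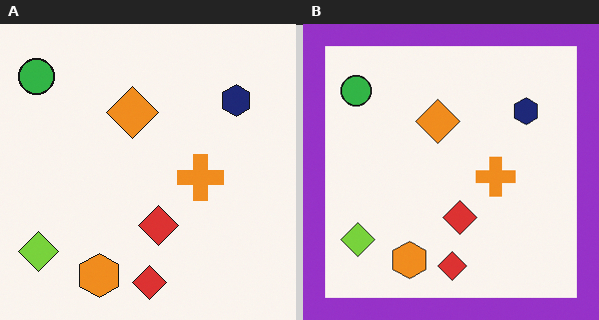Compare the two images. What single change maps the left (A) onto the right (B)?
The transformation is: framed with a purple border.

A solid purple frame runs around the edge of the right (B) image, with the content slightly shrunk inside it.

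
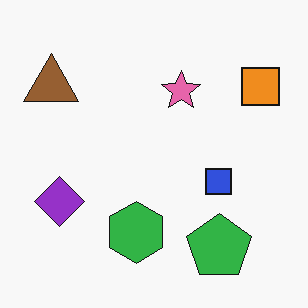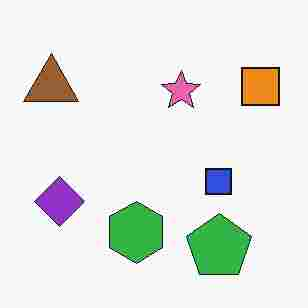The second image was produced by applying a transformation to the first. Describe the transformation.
It was degraded with heavy JPEG compression.

Blocky 8×8 compression artifacts appear around shape edges and the flat background shows ringing — characteristic JPEG degradation.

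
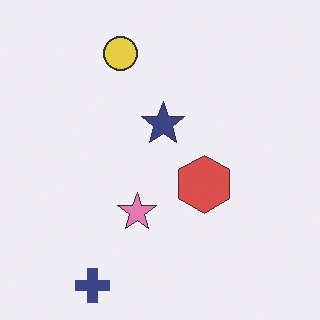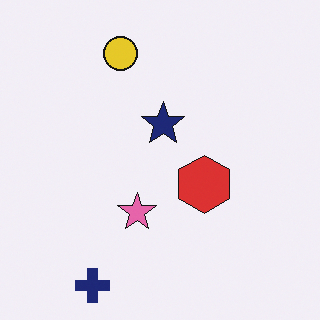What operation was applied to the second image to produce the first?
The first image is the second given slightly reduced contrast.

Tones are pushed toward mid-grey across the whole image — a global contrast change.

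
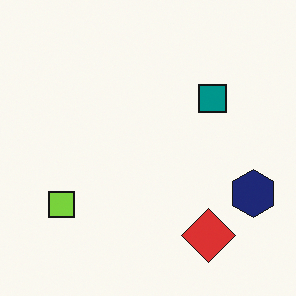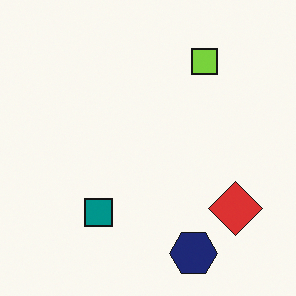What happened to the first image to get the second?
The image was transposed (reflected across the top-left ↔ bottom-right diagonal).

Shapes have swapped their row and column positions — what was in the top-right is now in the bottom-left — a diagonal reflection.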